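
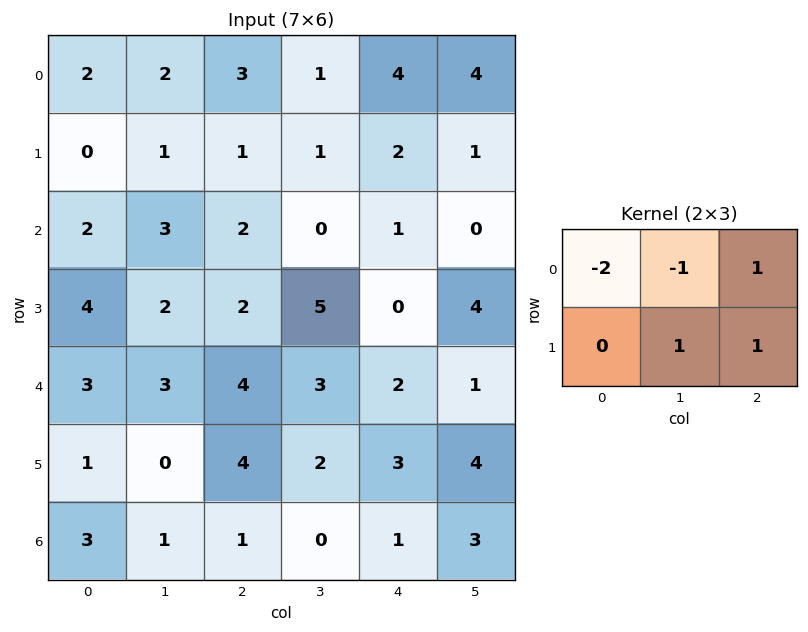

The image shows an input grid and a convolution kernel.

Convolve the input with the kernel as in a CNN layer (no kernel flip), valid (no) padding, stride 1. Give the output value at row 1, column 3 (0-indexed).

The receptive field on the input at this output position is [1 2 1 / 0 1 0]. Elementwise product with the kernel and sum: 1·-2 + 2·-1 + 1·1 + 1·1 + 0·1.

-2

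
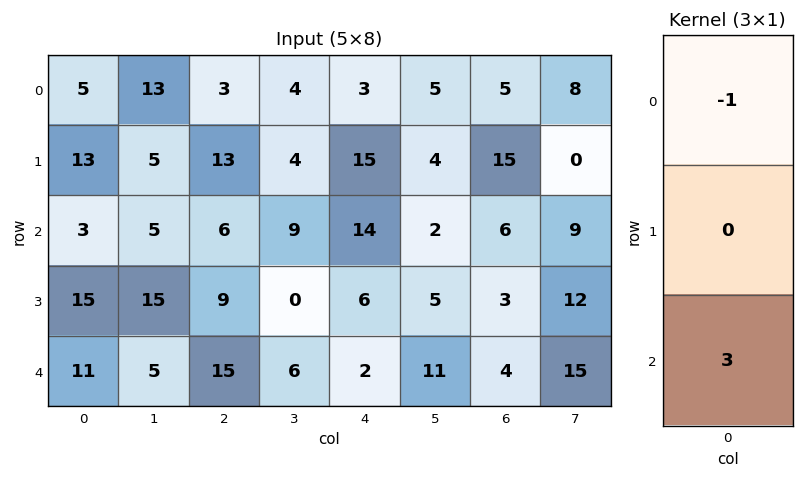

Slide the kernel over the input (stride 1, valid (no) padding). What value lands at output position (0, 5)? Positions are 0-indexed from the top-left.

1

The receptive field on the input at this output position is [5 / 4 / 2]. Elementwise product with the kernel and sum: 5·-1 + 2·3.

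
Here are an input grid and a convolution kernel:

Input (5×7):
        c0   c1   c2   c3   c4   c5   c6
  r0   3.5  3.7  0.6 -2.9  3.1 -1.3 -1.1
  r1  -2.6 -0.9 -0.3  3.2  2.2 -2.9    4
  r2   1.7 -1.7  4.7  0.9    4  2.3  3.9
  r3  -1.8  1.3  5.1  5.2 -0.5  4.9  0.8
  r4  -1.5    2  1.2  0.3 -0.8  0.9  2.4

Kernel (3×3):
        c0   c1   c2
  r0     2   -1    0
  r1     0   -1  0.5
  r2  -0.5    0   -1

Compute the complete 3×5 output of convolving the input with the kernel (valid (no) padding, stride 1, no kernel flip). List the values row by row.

Output[0,0]: The receptive field on the input at this output position is [3.5 3.7 0.6 / -2.6 -0.9 -0.3 / 1.7 -1.7 4.7]. Elementwise product with the kernel and sum: 3.5·2 + 3.7·-1 + -0.9·-1 + -0.3·0.5 + 1.7·-0.5 + 4.7·-1.
Output[0,1]: The receptive field on the input at this output position is [3.7 0.6 -2.9 / -0.9 -0.3 3.2 / -1.7 4.7 0.9]. Elementwise product with the kernel and sum: 3.7·2 + 0.6·-1 + -0.3·-1 + 3.2·0.5 + -1.7·-0.5 + 0.9·-1.

-1.5 8.65 -4.35 -15.3 6.5
-4.45 -11.6 -4.75 -6.15 6.4
5.9 -11.9 3.25 -0.3 -0.8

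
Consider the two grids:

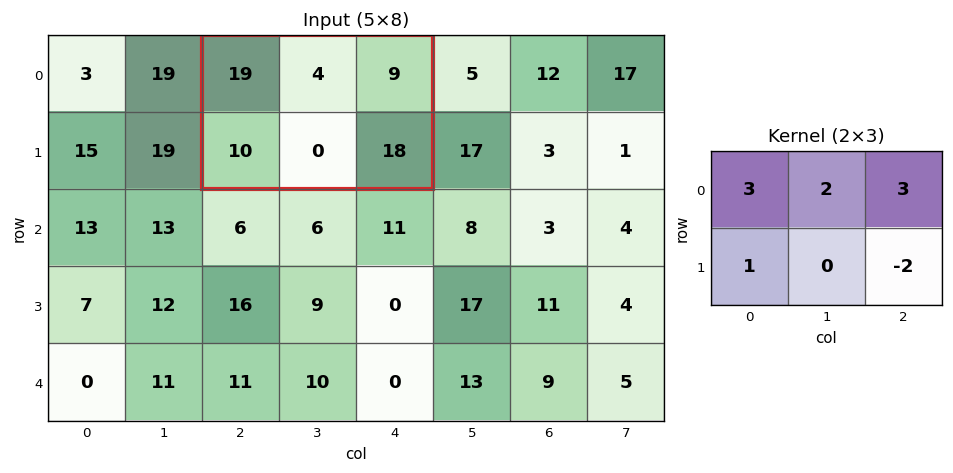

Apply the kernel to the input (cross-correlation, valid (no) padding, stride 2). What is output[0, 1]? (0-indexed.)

The receptive field on the input at this output position is [19 4 9 / 10 0 18]. Elementwise product with the kernel and sum: 19·3 + 4·2 + 9·3 + 10·1 + 18·-2.

66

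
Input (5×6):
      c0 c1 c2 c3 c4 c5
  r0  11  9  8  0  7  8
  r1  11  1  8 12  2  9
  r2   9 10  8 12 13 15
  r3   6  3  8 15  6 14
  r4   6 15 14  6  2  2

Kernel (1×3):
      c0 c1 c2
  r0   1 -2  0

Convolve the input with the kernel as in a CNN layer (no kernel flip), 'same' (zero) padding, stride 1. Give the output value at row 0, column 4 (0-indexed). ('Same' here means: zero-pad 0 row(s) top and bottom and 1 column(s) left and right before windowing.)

The receptive field on the zero-padded input at this output position is [0 7 8]. Elementwise product with the kernel and sum: 0·1 + 7·-2.

-14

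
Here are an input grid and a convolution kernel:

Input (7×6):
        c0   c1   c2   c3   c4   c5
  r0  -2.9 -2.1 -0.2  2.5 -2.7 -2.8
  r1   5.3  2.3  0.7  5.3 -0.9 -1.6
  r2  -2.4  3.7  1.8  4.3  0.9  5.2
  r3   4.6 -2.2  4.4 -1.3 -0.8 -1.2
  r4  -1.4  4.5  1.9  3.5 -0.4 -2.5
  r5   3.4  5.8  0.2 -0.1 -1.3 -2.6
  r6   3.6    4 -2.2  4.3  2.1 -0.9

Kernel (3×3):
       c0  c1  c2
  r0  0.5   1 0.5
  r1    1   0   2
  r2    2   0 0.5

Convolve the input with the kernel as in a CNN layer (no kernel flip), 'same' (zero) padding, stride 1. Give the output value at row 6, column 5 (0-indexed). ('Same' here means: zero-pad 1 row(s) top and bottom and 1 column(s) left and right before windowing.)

The receptive field on the zero-padded input at this output position is [-1.3 -2.6 0 / 2.1 -0.9 0 / 0 0 0]. Elementwise product with the kernel and sum: -1.3·0.5 + -2.6·1 + 0·0.5 + 2.1·1 + 0·2 + 0·2 + 0·0.5.

-1.15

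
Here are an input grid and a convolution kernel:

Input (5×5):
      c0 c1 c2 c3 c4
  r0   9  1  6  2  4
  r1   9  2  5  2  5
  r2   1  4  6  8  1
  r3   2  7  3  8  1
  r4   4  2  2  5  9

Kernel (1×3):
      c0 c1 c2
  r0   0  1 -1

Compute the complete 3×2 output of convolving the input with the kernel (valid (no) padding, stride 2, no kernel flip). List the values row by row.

-5 -2
-2 7
0 -4

Output[0,0]: The receptive field on the input at this output position is [9 1 6]. Elementwise product with the kernel and sum: 1·1 + 6·-1.
Output[0,1]: The receptive field on the input at this output position is [6 2 4]. Elementwise product with the kernel and sum: 2·1 + 4·-1.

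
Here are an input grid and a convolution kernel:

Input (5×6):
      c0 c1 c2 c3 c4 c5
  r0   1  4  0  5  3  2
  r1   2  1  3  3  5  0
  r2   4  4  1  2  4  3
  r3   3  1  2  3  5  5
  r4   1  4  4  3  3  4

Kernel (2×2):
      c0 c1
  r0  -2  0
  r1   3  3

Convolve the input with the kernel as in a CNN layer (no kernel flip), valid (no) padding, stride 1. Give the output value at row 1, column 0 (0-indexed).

The receptive field on the input at this output position is [2 1 / 4 4]. Elementwise product with the kernel and sum: 2·-2 + 4·3 + 4·3.

20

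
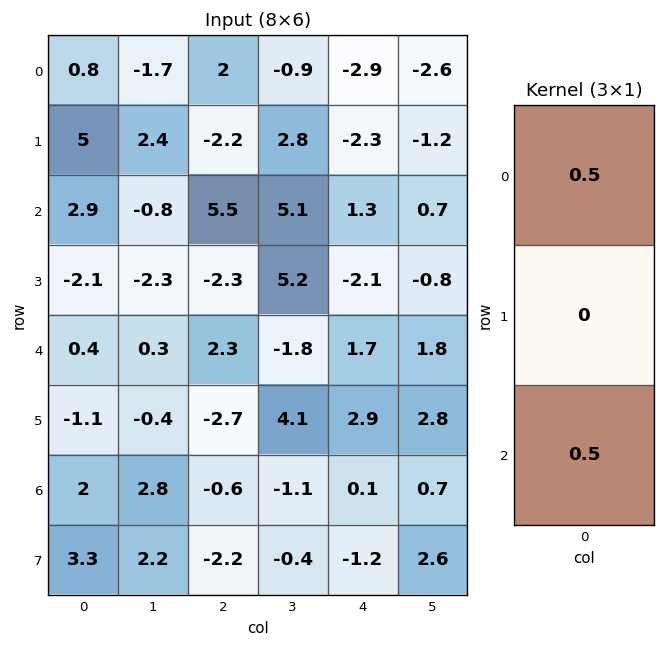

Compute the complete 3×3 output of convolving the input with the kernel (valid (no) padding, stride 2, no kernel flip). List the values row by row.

1.85 3.75 -0.8
1.65 3.9 1.5
1.2 0.85 0.9

Output[0,0]: The receptive field on the input at this output position is [0.8 / 5 / 2.9]. Elementwise product with the kernel and sum: 0.8·0.5 + 2.9·0.5.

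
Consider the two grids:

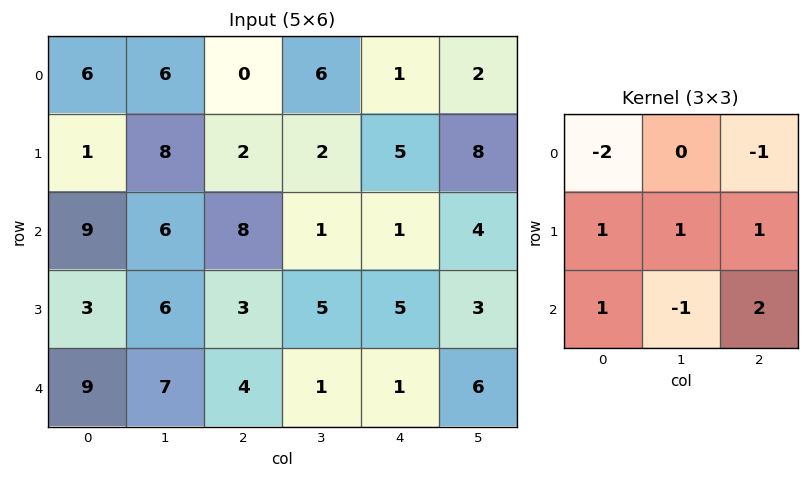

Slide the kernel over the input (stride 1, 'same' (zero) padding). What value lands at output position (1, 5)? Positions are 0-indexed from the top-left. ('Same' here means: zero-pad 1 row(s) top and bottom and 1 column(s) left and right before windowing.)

8

The receptive field on the zero-padded input at this output position is [1 2 0 / 5 8 0 / 1 4 0]. Elementwise product with the kernel and sum: 1·-2 + 0·-1 + 5·1 + 8·1 + 0·1 + 1·1 + 4·-1 + 0·2.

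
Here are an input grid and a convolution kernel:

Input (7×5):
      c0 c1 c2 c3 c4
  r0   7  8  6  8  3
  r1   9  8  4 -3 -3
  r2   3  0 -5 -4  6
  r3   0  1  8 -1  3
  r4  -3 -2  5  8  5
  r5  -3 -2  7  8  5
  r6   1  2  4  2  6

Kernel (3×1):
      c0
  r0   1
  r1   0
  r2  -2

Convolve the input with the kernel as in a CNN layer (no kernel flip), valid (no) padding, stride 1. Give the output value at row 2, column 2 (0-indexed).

-15

The receptive field on the input at this output position is [-5 / 8 / 5]. Elementwise product with the kernel and sum: -5·1 + 5·-2.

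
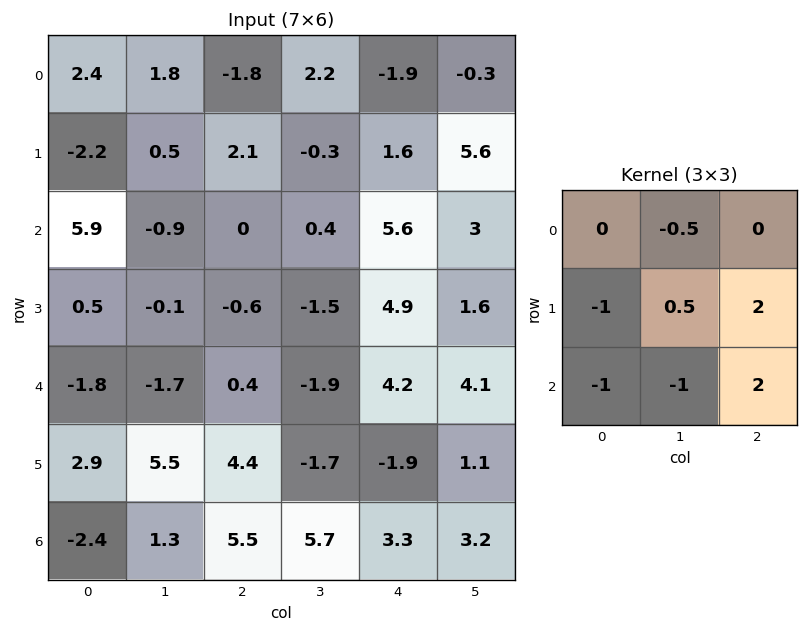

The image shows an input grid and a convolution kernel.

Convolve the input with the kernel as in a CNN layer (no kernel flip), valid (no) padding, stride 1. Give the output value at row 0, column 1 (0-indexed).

2.55

The receptive field on the input at this output position is [1.8 -1.8 2.2 / 0.5 2.1 -0.3 / -0.9 0 0.4]. Elementwise product with the kernel and sum: -1.8·-0.5 + 0.5·-1 + 2.1·0.5 + -0.3·2 + -0.9·-1 + 0·-1 + 0.4·2.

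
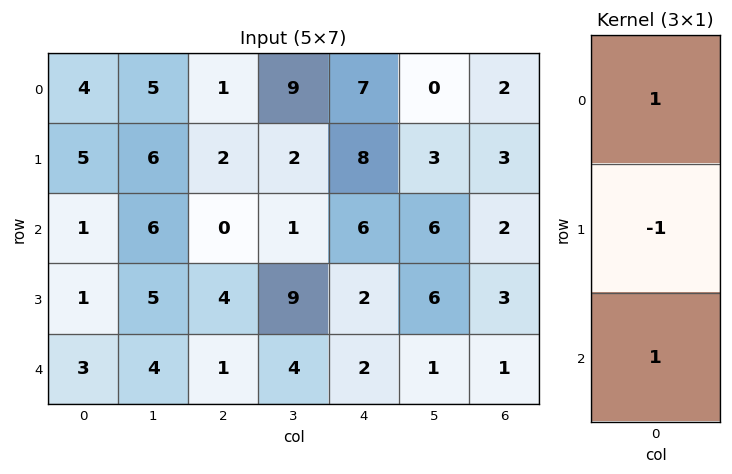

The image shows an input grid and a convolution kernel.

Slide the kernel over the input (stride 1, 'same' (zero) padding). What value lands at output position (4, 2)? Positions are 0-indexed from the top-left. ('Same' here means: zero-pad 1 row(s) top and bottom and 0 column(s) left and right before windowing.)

The receptive field on the zero-padded input at this output position is [4 / 1 / 0]. Elementwise product with the kernel and sum: 4·1 + 1·-1 + 0·1.

3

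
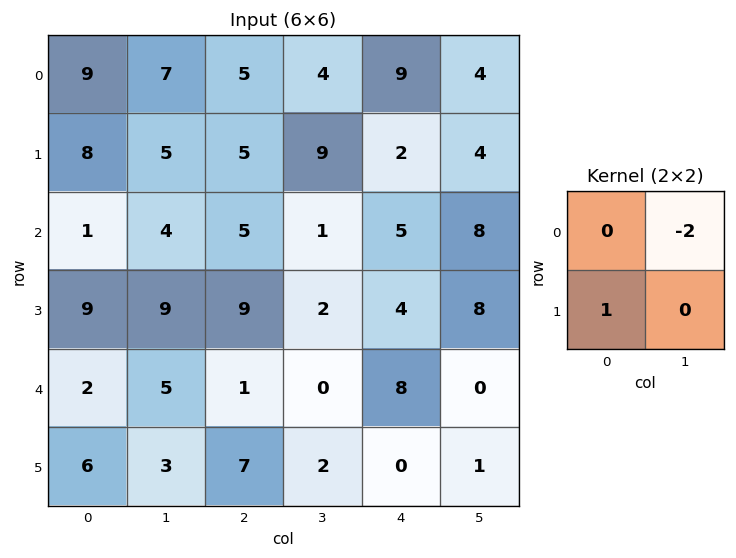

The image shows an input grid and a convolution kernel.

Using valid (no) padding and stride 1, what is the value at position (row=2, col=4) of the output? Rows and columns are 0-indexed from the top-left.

-12

The receptive field on the input at this output position is [5 8 / 4 8]. Elementwise product with the kernel and sum: 8·-2 + 4·1.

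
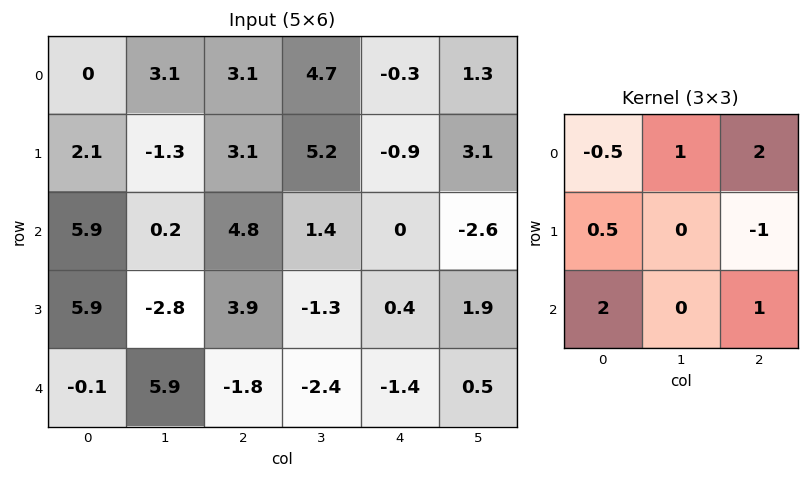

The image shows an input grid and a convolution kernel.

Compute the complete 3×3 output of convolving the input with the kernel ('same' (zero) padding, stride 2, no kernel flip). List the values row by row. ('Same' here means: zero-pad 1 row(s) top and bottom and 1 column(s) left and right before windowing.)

-4.4 -0.55 14.55
-3.5 5.95 5.3
-5.6 8.05 3.15

Output[0,0]: The receptive field on the zero-padded input at this output position is [0 0 0 / 0 0 3.1 / 0 2.1 -1.3]. Elementwise product with the kernel and sum: 0·-0.5 + 0·1 + 0·2 + 0·0.5 + 3.1·-1 + 0·2 + -1.3·1.
Output[0,1]: The receptive field on the zero-padded input at this output position is [0 0 0 / 3.1 3.1 4.7 / -1.3 3.1 5.2]. Elementwise product with the kernel and sum: 0·-0.5 + 0·1 + 0·2 + 3.1·0.5 + 4.7·-1 + -1.3·2 + 5.2·1.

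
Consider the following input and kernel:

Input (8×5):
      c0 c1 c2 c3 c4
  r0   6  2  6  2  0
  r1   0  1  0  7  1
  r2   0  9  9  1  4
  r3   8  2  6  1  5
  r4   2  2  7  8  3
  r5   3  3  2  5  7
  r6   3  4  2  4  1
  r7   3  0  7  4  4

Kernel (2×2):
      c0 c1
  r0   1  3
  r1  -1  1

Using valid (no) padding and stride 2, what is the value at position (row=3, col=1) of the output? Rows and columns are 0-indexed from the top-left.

11

The receptive field on the input at this output position is [2 4 / 7 4]. Elementwise product with the kernel and sum: 2·1 + 4·3 + 7·-1 + 4·1.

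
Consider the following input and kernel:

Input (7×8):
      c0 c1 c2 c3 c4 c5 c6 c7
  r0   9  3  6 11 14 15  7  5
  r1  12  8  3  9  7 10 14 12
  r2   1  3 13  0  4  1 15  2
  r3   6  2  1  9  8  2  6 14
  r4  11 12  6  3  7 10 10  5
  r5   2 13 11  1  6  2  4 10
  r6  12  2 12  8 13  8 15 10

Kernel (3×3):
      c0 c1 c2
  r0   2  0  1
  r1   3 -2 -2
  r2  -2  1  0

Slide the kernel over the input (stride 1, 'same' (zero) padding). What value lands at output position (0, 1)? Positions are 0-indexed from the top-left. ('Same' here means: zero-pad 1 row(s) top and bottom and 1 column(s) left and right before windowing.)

-7

The receptive field on the zero-padded input at this output position is [0 0 0 / 9 3 6 / 12 8 3]. Elementwise product with the kernel and sum: 0·2 + 0·1 + 9·3 + 3·-2 + 6·-2 + 12·-2 + 8·1.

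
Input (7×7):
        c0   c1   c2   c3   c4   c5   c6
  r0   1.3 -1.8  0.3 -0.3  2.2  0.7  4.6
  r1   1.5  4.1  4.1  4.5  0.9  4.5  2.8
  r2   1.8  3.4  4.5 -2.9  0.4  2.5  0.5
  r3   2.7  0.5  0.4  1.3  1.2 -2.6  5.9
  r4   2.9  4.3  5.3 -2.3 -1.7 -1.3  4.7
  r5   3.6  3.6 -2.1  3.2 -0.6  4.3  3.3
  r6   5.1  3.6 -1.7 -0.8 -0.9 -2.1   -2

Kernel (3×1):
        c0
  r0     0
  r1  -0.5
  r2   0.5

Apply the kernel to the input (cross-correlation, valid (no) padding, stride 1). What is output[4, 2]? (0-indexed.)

The receptive field on the input at this output position is [5.3 / -2.1 / -1.7]. Elementwise product with the kernel and sum: -2.1·-0.5 + -1.7·0.5.

0.2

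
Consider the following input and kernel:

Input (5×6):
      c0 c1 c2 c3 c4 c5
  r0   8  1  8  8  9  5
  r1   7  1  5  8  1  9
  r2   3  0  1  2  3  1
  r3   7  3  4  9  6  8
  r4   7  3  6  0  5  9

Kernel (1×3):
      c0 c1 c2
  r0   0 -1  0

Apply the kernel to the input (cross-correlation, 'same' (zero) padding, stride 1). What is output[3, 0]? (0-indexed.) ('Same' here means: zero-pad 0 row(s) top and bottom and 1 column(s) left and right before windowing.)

The receptive field on the zero-padded input at this output position is [0 7 3]. Elementwise product with the kernel and sum: 7·-1.

-7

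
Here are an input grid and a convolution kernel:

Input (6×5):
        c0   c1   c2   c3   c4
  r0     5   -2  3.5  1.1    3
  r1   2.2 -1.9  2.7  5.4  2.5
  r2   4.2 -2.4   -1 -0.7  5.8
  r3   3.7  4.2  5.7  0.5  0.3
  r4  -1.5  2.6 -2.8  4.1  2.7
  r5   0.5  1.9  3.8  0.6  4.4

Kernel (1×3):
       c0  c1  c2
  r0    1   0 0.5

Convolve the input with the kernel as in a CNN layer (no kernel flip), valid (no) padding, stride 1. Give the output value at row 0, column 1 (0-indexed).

The receptive field on the input at this output position is [-2 3.5 1.1]. Elementwise product with the kernel and sum: -2·1 + 1.1·0.5.

-1.45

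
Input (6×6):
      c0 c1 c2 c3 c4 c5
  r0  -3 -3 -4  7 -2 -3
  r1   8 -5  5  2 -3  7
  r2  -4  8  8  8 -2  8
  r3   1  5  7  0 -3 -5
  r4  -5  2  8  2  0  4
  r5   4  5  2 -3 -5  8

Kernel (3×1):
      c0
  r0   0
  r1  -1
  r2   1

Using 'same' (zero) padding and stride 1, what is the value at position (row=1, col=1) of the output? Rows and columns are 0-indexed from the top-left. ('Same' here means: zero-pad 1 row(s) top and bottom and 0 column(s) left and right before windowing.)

The receptive field on the zero-padded input at this output position is [-3 / -5 / 8]. Elementwise product with the kernel and sum: -5·-1 + 8·1.

13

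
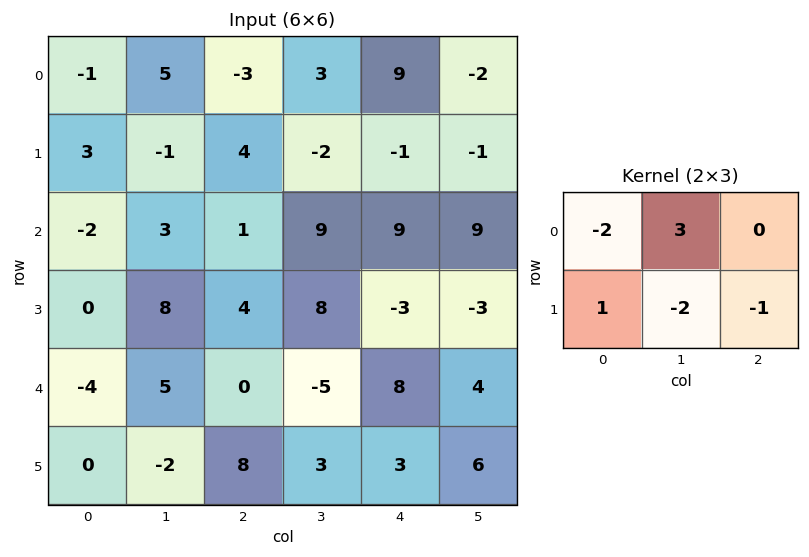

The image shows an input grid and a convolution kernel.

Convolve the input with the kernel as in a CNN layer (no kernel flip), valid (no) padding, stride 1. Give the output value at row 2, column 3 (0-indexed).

The receptive field on the input at this output position is [9 9 9 / 8 -3 -3]. Elementwise product with the kernel and sum: 9·-2 + 9·3 + 8·1 + -3·-2 + -3·-1.

26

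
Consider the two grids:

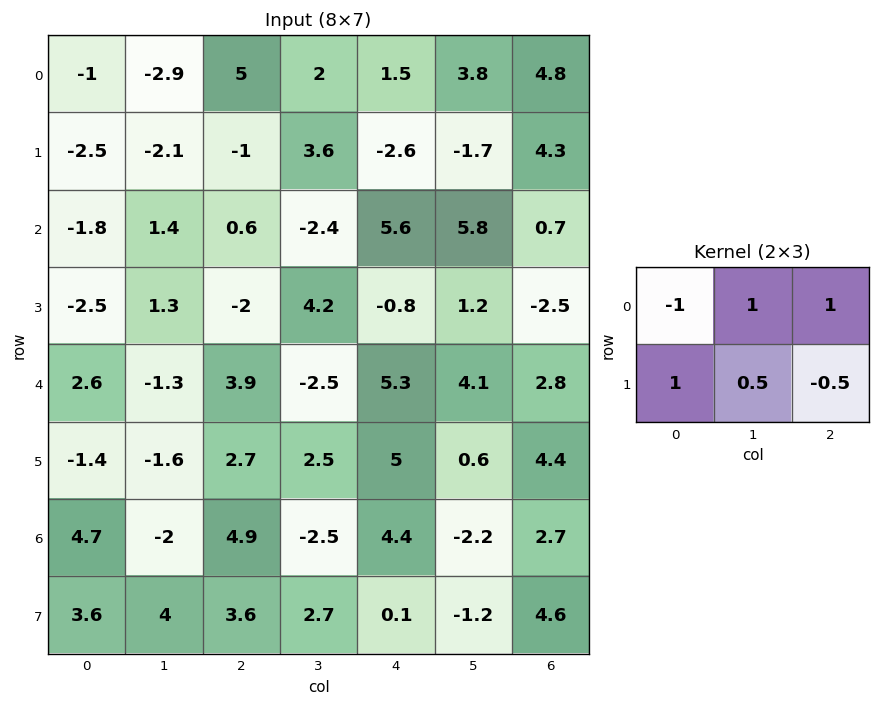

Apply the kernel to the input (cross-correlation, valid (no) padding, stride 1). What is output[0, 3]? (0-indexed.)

6.45

The receptive field on the input at this output position is [2 1.5 3.8 / 3.6 -2.6 -1.7]. Elementwise product with the kernel and sum: 2·-1 + 1.5·1 + 3.8·1 + 3.6·1 + -2.6·0.5 + -1.7·-0.5.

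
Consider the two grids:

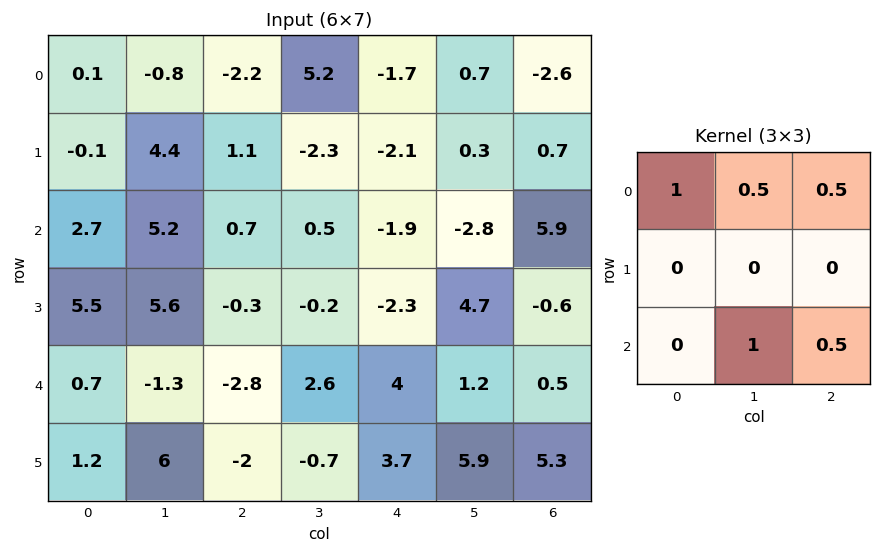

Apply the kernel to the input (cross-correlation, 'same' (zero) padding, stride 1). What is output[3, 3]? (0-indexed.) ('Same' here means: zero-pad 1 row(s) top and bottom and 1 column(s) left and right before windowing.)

4.6

The receptive field on the zero-padded input at this output position is [0.7 0.5 -1.9 / -0.3 -0.2 -2.3 / -2.8 2.6 4]. Elementwise product with the kernel and sum: 0.7·1 + 0.5·0.5 + -1.9·0.5 + 2.6·1 + 4·0.5.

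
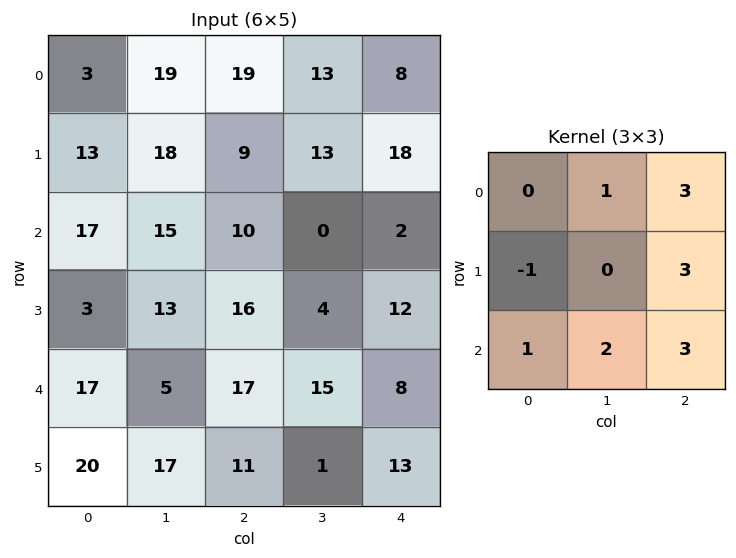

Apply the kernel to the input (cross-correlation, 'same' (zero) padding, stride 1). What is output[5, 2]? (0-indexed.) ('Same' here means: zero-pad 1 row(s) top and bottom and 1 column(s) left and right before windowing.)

The receptive field on the zero-padded input at this output position is [5 17 15 / 17 11 1 / 0 0 0]. Elementwise product with the kernel and sum: 17·1 + 15·3 + 17·-1 + 1·3 + 0·1 + 0·2 + 0·3.

48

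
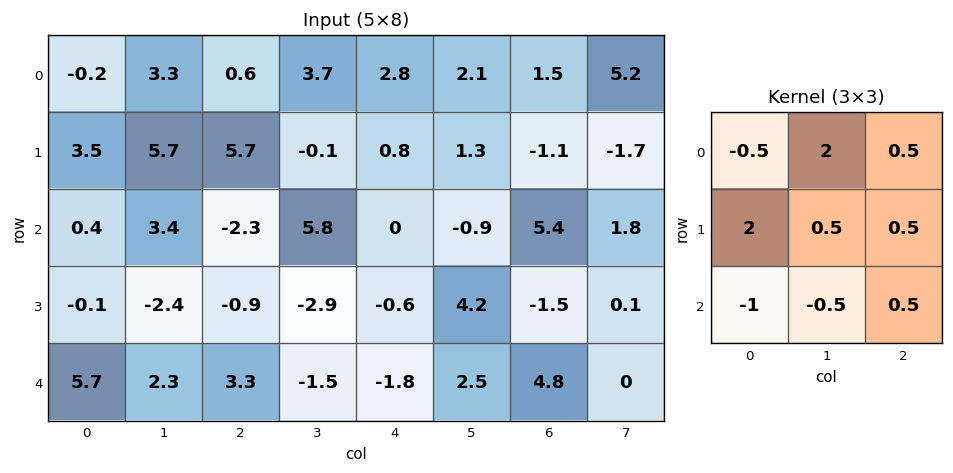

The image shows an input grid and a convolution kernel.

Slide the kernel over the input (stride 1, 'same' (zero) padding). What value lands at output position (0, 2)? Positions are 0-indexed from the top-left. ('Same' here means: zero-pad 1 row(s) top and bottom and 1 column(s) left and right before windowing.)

0.15

The receptive field on the zero-padded input at this output position is [0 0 0 / 3.3 0.6 3.7 / 5.7 5.7 -0.1]. Elementwise product with the kernel and sum: 0·-0.5 + 0·2 + 0·0.5 + 3.3·2 + 0.6·0.5 + 3.7·0.5 + 5.7·-1 + 5.7·-0.5 + -0.1·0.5.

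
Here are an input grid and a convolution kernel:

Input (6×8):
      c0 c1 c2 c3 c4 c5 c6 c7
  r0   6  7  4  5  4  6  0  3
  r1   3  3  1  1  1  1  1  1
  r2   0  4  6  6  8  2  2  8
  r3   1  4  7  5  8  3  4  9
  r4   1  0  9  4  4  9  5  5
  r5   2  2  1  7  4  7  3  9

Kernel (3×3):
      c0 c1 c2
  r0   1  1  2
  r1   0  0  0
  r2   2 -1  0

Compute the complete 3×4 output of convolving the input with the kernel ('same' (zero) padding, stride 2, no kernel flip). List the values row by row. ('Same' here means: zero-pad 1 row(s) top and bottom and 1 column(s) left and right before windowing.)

Output[0,0]: The receptive field on the zero-padded input at this output position is [0 0 0 / 0 6 7 / 0 3 3]. Elementwise product with the kernel and sum: 0·1 + 0·1 + 0·2 + 0·2 + 3·-1.
Output[0,1]: The receptive field on the zero-padded input at this output position is [0 0 0 / 7 4 5 / 3 1 1]. Elementwise product with the kernel and sum: 0·1 + 0·1 + 0·2 + 3·2 + 1·-1.

-3 5 1 1
8 7 6 6
7 24 29 36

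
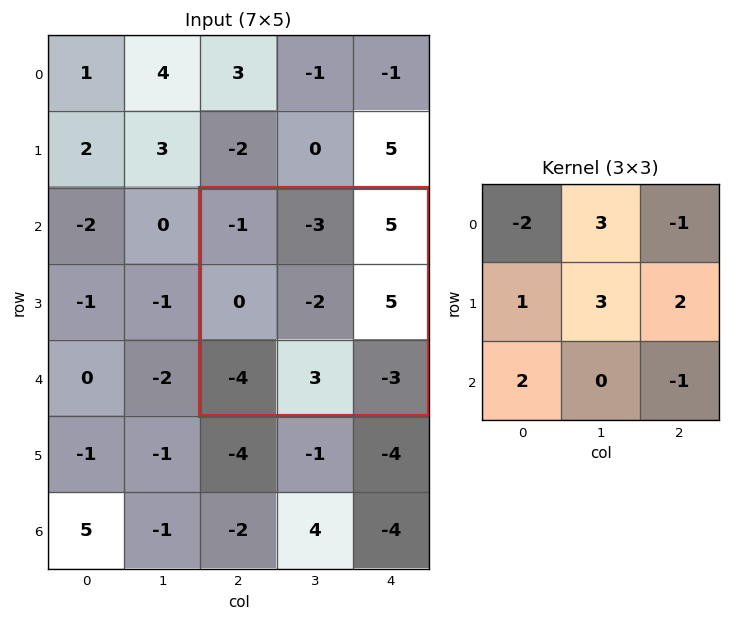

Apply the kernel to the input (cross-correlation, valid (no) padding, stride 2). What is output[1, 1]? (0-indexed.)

The receptive field on the input at this output position is [-1 -3 5 / 0 -2 5 / -4 3 -3]. Elementwise product with the kernel and sum: -1·-2 + -3·3 + 5·-1 + 0·1 + -2·3 + 5·2 + -4·2 + -3·-1.

-13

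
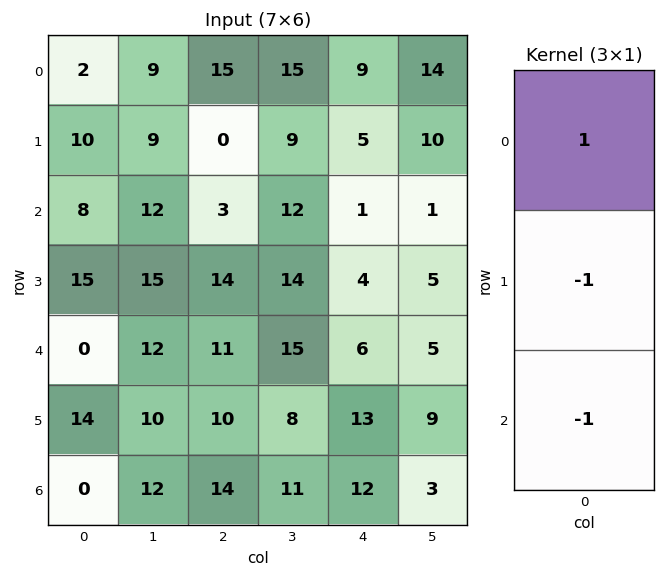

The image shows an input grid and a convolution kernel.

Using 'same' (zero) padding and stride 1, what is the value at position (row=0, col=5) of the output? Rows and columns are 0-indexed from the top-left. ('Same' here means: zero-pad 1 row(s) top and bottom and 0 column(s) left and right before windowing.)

The receptive field on the zero-padded input at this output position is [0 / 14 / 10]. Elementwise product with the kernel and sum: 0·1 + 14·-1 + 10·-1.

-24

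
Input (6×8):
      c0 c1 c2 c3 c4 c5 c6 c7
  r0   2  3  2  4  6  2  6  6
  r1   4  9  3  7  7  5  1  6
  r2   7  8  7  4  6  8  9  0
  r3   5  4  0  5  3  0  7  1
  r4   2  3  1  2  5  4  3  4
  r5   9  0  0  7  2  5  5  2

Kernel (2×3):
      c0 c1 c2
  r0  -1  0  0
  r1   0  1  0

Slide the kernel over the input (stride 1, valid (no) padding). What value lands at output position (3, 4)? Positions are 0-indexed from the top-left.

The receptive field on the input at this output position is [3 0 7 / 5 4 3]. Elementwise product with the kernel and sum: 3·-1 + 4·1.

1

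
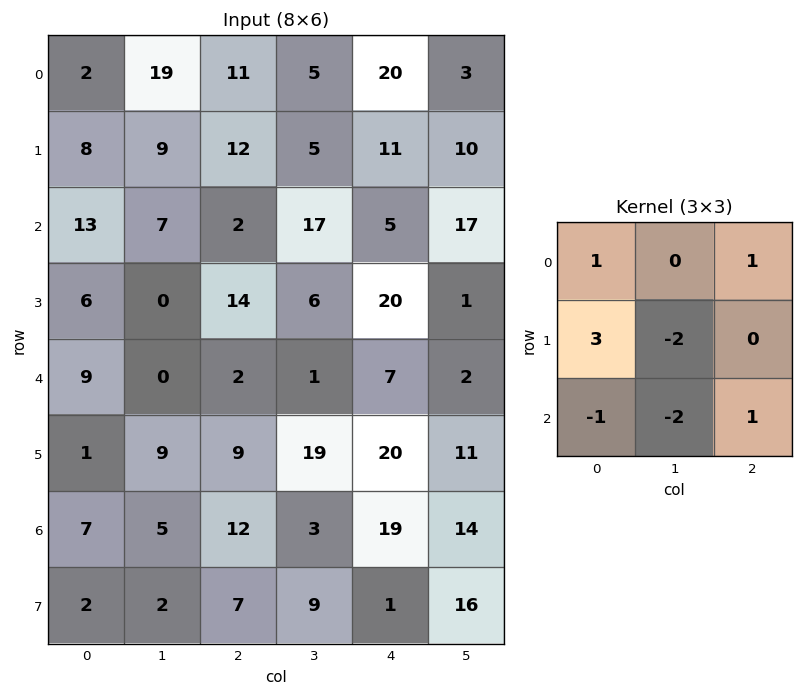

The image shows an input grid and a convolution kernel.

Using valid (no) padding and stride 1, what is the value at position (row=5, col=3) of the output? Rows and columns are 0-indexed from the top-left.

6

The receptive field on the input at this output position is [19 20 11 / 3 19 14 / 9 1 16]. Elementwise product with the kernel and sum: 19·1 + 11·1 + 3·3 + 19·-2 + 9·-1 + 1·-2 + 16·1.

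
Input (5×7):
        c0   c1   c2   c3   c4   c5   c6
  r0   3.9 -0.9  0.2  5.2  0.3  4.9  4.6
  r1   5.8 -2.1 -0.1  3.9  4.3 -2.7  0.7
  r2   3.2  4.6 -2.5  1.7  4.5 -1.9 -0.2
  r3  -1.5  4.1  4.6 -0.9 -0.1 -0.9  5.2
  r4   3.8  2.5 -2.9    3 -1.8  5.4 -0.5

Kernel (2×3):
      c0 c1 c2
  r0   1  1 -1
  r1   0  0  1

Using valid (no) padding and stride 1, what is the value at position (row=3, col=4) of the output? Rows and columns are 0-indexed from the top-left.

The receptive field on the input at this output position is [-0.1 -0.9 5.2 / -1.8 5.4 -0.5]. Elementwise product with the kernel and sum: -0.1·1 + -0.9·1 + 5.2·-1 + -0.5·1.

-6.7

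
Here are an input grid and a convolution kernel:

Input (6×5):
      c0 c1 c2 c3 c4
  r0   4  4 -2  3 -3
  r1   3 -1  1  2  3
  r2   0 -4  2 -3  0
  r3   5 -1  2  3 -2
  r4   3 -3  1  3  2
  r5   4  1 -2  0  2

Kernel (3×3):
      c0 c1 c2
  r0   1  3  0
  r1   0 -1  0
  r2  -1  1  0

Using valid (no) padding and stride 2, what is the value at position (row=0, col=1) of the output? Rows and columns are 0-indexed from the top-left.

0

The receptive field on the input at this output position is [-2 3 -3 / 1 2 3 / 2 -3 0]. Elementwise product with the kernel and sum: -2·1 + 3·3 + 2·-1 + 2·-1 + -3·1.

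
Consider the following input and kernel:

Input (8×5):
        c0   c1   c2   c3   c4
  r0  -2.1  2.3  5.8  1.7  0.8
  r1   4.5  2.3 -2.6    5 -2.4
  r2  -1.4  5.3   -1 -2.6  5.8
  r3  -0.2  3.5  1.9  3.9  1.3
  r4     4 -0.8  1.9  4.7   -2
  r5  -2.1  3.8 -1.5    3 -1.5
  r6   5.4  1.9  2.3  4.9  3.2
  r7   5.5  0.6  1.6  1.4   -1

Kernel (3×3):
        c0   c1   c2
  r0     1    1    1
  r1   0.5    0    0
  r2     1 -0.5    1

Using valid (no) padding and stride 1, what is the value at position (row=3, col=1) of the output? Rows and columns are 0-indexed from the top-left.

The receptive field on the input at this output position is [3.5 1.9 3.9 / -0.8 1.9 4.7 / 3.8 -1.5 3]. Elementwise product with the kernel and sum: 3.5·1 + 1.9·1 + 3.9·1 + -0.8·0.5 + 3.8·1 + -1.5·-0.5 + 3·1.

16.45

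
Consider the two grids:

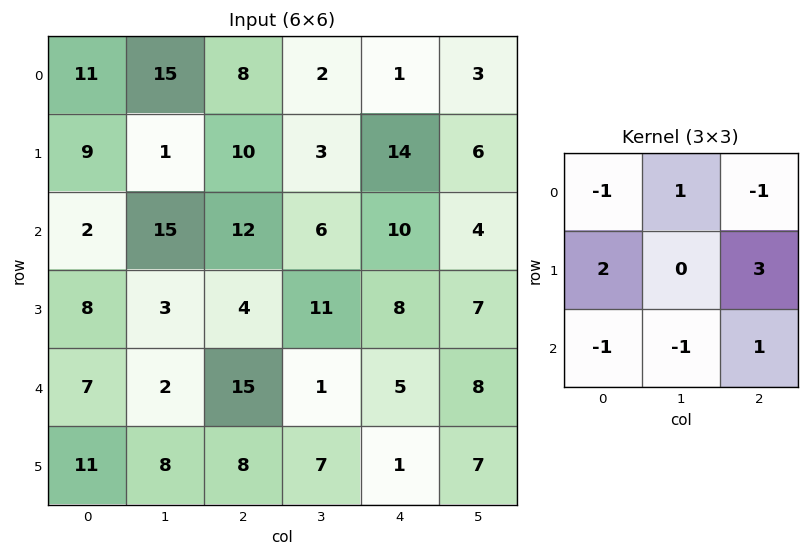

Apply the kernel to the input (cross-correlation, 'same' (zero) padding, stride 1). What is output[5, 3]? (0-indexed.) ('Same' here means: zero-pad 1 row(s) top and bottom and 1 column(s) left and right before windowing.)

The receptive field on the zero-padded input at this output position is [15 1 5 / 8 7 1 / 0 0 0]. Elementwise product with the kernel and sum: 15·-1 + 1·1 + 5·-1 + 8·2 + 1·3 + 0·-1 + 0·-1 + 0·1.

0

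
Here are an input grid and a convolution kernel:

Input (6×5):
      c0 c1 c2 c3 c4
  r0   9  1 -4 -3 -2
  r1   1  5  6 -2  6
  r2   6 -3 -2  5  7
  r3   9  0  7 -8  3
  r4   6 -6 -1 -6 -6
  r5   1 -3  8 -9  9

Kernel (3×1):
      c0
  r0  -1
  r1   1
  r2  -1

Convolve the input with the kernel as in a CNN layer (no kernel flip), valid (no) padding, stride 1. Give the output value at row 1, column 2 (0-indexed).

-15

The receptive field on the input at this output position is [6 / -2 / 7]. Elementwise product with the kernel and sum: 6·-1 + -2·1 + 7·-1.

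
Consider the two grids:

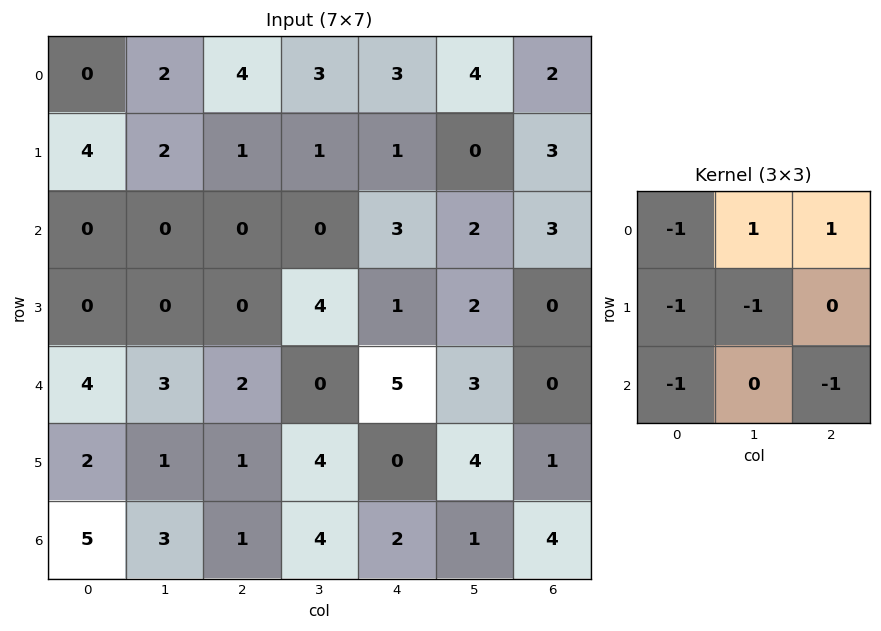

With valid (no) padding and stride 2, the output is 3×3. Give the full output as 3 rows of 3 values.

Output[0,0]: The receptive field on the input at this output position is [0 2 4 / 4 2 1 / 0 0 0]. Elementwise product with the kernel and sum: 0·-1 + 2·1 + 4·1 + 4·-1 + 2·-1 + 0·-1 + 0·-1.
Output[0,1]: The receptive field on the input at this output position is [4 3 3 / 1 1 1 / 0 0 3]. Elementwise product with the kernel and sum: 4·-1 + 3·1 + 3·1 + 1·-1 + 1·-1 + 0·-1 + 3·-1.

0 -3 -4
-6 -8 -6
-8 -5 -12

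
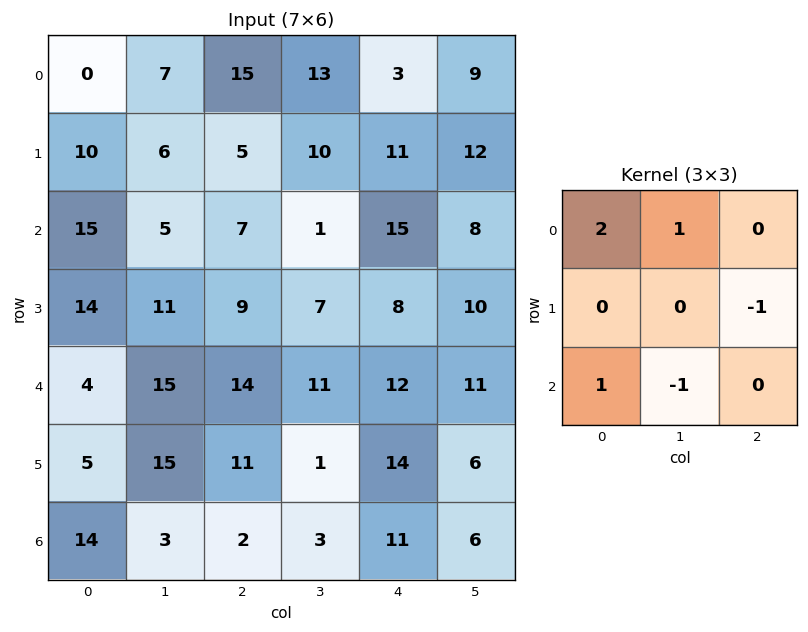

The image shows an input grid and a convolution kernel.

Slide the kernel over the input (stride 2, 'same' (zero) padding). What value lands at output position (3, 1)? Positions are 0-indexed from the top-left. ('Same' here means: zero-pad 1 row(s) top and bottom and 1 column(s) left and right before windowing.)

38

The receptive field on the zero-padded input at this output position is [15 11 1 / 3 2 3 / 0 0 0]. Elementwise product with the kernel and sum: 15·2 + 11·1 + 3·-1 + 0·1 + 0·-1.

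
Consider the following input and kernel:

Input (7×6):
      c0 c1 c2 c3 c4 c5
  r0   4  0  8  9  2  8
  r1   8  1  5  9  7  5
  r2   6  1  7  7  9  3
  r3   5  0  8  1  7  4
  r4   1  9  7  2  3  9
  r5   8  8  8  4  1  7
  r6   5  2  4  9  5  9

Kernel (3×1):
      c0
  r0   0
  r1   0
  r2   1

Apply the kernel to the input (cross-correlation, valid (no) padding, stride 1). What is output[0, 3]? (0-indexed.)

The receptive field on the input at this output position is [9 / 9 / 7]. Elementwise product with the kernel and sum: 7·1.

7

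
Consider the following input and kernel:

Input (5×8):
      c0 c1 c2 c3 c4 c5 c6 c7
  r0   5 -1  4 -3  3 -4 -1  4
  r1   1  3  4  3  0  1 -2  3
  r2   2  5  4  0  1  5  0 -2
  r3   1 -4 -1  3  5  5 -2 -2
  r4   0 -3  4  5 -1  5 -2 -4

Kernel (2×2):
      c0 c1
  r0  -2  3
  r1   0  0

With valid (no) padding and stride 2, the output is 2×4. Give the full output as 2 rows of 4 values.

-13 -17 -18 14
11 -8 13 -6

Output[0,0]: The receptive field on the input at this output position is [5 -1 / 1 3]. Elementwise product with the kernel and sum: 5·-2 + -1·3.
Output[0,1]: The receptive field on the input at this output position is [4 -3 / 4 3]. Elementwise product with the kernel and sum: 4·-2 + -3·3.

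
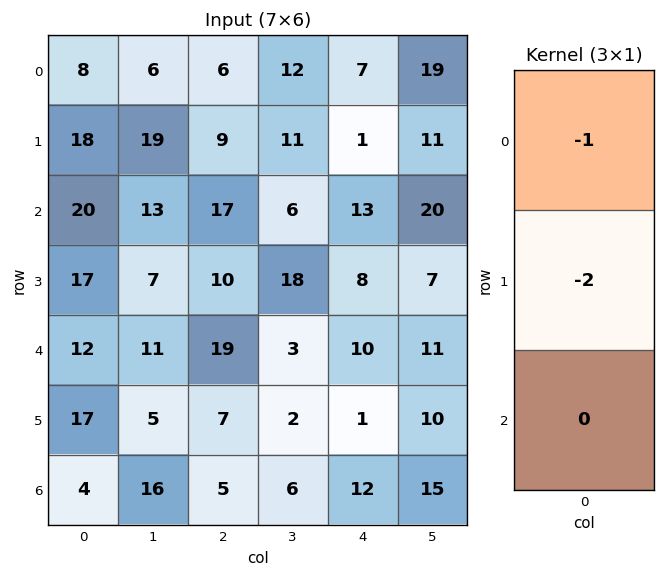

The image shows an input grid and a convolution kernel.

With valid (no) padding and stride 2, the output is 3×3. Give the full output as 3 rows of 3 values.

Output[0,0]: The receptive field on the input at this output position is [8 / 18 / 20]. Elementwise product with the kernel and sum: 8·-1 + 18·-2.
Output[0,1]: The receptive field on the input at this output position is [6 / 9 / 17]. Elementwise product with the kernel and sum: 6·-1 + 9·-2.

-44 -24 -9
-54 -37 -29
-46 -33 -12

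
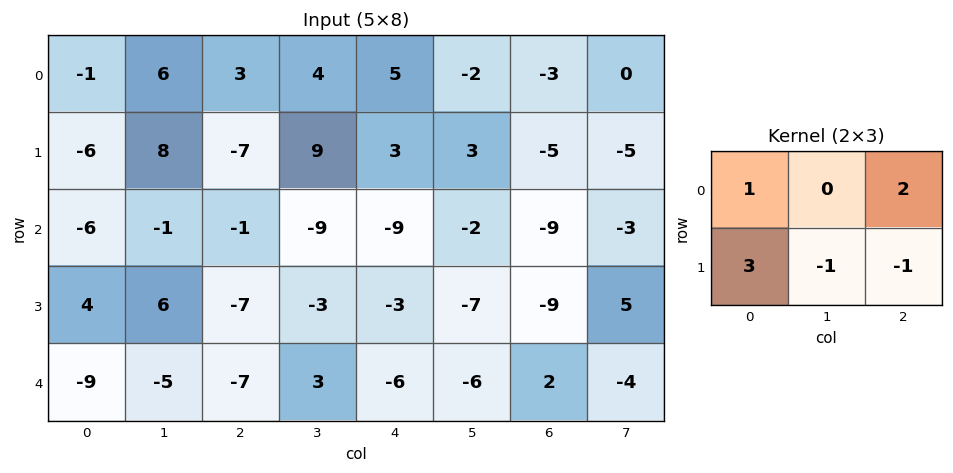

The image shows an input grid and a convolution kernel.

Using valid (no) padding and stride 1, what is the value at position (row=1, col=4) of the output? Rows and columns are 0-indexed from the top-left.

-23

The receptive field on the input at this output position is [3 3 -5 / -9 -2 -9]. Elementwise product with the kernel and sum: 3·1 + -5·2 + -9·3 + -2·-1 + -9·-1.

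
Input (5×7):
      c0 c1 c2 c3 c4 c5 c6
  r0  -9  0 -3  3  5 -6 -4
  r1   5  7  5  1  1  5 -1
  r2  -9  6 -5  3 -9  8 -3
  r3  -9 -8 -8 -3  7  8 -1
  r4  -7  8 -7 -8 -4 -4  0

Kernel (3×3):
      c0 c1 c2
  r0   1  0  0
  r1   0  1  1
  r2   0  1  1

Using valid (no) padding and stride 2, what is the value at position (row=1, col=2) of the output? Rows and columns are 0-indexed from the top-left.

The receptive field on the input at this output position is [-9 8 -3 / 7 8 -1 / -4 -4 0]. Elementwise product with the kernel and sum: -9·1 + 8·1 + -1·1 + -4·1 + 0·1.

-6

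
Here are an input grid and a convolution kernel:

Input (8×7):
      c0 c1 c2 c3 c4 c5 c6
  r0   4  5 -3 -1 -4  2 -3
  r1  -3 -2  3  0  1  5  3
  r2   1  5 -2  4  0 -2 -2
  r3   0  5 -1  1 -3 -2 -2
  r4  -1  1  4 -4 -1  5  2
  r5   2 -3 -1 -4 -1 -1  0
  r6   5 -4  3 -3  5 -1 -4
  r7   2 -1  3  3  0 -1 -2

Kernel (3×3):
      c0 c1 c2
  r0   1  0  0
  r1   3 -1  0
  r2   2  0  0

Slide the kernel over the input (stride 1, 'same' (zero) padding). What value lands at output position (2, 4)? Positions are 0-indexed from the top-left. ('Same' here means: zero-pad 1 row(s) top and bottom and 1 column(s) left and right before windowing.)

14

The receptive field on the zero-padded input at this output position is [0 1 5 / 4 0 -2 / 1 -3 -2]. Elementwise product with the kernel and sum: 0·1 + 4·3 + 0·-1 + 1·2.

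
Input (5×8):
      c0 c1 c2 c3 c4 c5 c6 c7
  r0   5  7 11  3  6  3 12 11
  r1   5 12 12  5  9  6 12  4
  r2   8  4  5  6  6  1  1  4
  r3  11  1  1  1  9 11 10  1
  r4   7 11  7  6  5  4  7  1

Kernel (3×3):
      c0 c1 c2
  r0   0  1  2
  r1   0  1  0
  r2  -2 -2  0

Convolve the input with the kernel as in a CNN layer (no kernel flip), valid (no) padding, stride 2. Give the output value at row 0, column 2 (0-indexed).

19

The receptive field on the input at this output position is [6 3 12 / 9 6 12 / 6 1 1]. Elementwise product with the kernel and sum: 3·1 + 12·2 + 6·1 + 6·-2 + 1·-2.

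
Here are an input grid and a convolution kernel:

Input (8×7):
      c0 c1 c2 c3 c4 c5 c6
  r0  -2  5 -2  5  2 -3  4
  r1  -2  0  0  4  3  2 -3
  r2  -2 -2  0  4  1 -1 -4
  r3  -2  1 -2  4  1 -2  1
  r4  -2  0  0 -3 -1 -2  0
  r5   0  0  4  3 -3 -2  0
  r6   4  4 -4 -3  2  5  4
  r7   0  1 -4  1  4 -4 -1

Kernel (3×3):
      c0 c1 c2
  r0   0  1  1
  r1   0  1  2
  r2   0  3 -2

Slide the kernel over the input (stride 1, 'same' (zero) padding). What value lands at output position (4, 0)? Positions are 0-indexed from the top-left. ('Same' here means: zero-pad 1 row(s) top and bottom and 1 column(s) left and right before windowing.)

The receptive field on the zero-padded input at this output position is [0 -2 1 / 0 -2 0 / 0 0 0]. Elementwise product with the kernel and sum: -2·1 + 1·1 + -2·1 + 0·2 + 0·3 + 0·-2.

-3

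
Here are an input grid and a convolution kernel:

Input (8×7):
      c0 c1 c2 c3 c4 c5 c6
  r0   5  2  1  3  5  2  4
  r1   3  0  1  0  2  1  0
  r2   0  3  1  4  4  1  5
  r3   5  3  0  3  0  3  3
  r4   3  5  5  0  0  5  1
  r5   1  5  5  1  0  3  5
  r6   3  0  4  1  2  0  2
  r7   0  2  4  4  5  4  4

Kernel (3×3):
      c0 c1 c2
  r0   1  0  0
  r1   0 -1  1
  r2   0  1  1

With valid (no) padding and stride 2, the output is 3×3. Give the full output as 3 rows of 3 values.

Output[0,0]: The receptive field on the input at this output position is [5 2 1 / 3 0 1 / 0 3 1]. Elementwise product with the kernel and sum: 5·1 + 0·-1 + 1·1 + 3·1 + 1·1.

10 11 10
7 -2 10
7 7 4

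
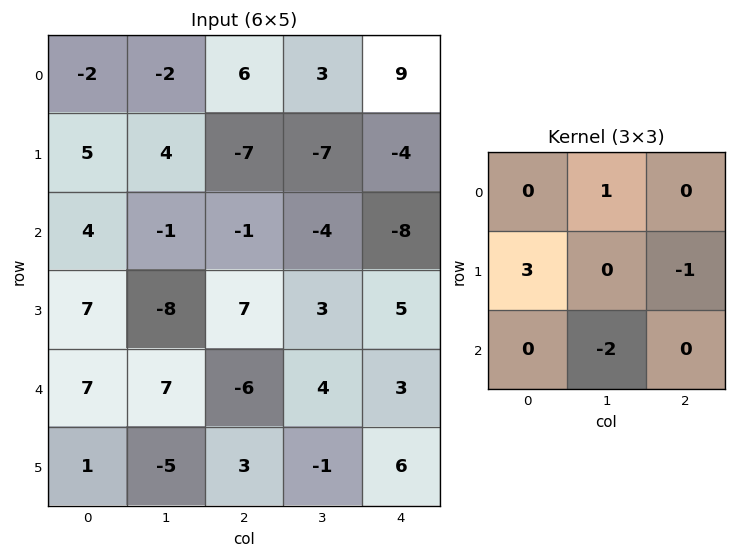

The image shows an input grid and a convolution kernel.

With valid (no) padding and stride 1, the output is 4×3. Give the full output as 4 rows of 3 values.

22 27 -6
33 -20 -8
-1 -16 4
29 18 -16

Output[0,0]: The receptive field on the input at this output position is [-2 -2 6 / 5 4 -7 / 4 -1 -1]. Elementwise product with the kernel and sum: -2·1 + 5·3 + -7·-1 + -1·-2.
Output[0,1]: The receptive field on the input at this output position is [-2 6 3 / 4 -7 -7 / -1 -1 -4]. Elementwise product with the kernel and sum: 6·1 + 4·3 + -7·-1 + -1·-2.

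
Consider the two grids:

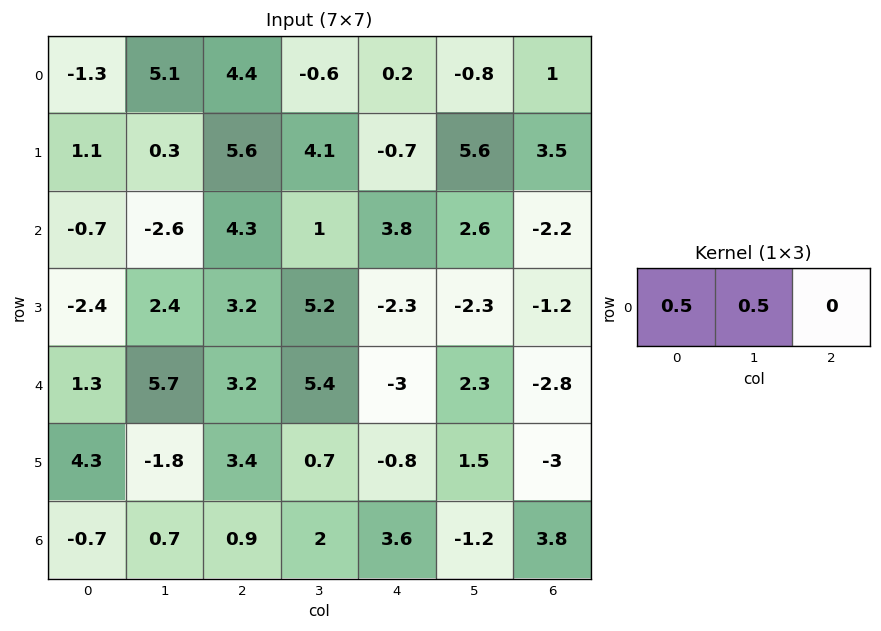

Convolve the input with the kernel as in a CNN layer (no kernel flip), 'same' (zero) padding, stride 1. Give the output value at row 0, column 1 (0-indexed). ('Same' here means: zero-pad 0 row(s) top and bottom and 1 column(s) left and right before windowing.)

The receptive field on the zero-padded input at this output position is [-1.3 5.1 4.4]. Elementwise product with the kernel and sum: -1.3·0.5 + 5.1·0.5.

1.9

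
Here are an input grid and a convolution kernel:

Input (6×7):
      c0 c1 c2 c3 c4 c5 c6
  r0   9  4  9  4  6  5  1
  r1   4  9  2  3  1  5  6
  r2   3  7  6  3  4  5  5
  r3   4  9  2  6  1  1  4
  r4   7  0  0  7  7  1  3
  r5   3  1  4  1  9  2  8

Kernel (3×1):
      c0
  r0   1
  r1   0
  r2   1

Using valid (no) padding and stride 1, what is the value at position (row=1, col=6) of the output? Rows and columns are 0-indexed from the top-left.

10

The receptive field on the input at this output position is [6 / 5 / 4]. Elementwise product with the kernel and sum: 6·1 + 4·1.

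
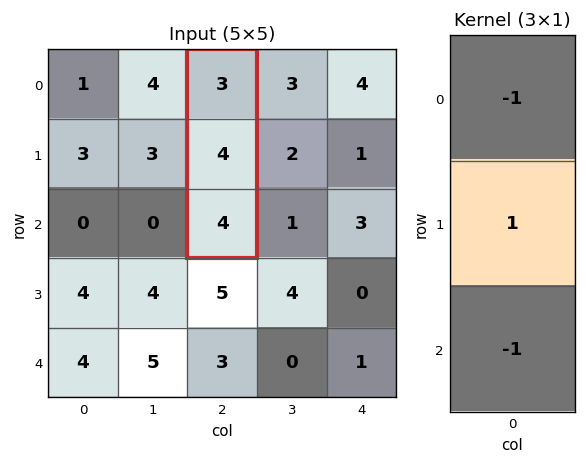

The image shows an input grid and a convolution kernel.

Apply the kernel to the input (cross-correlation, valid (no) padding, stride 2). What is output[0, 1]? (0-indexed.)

The receptive field on the input at this output position is [3 / 4 / 4]. Elementwise product with the kernel and sum: 3·-1 + 4·1 + 4·-1.

-3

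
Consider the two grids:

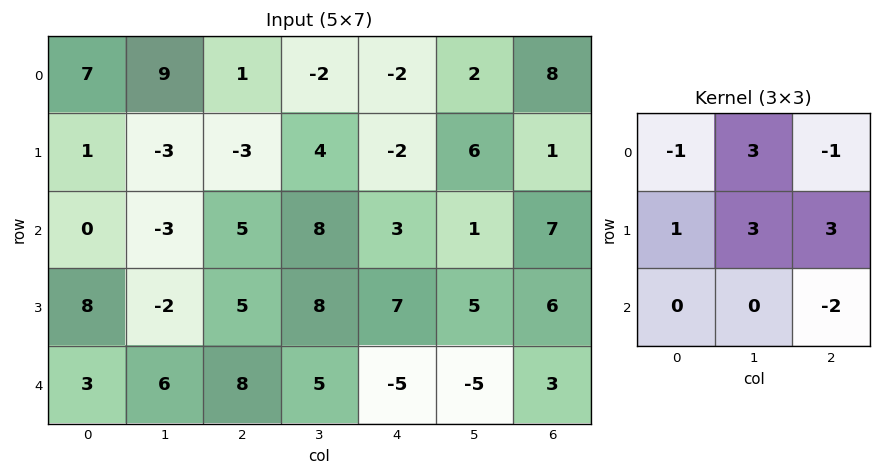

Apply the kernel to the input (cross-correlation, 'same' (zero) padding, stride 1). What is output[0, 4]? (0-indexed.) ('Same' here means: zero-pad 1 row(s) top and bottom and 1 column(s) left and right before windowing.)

-14

The receptive field on the zero-padded input at this output position is [0 0 0 / -2 -2 2 / 4 -2 6]. Elementwise product with the kernel and sum: 0·-1 + 0·3 + 0·-1 + -2·1 + -2·3 + 2·3 + 6·-2.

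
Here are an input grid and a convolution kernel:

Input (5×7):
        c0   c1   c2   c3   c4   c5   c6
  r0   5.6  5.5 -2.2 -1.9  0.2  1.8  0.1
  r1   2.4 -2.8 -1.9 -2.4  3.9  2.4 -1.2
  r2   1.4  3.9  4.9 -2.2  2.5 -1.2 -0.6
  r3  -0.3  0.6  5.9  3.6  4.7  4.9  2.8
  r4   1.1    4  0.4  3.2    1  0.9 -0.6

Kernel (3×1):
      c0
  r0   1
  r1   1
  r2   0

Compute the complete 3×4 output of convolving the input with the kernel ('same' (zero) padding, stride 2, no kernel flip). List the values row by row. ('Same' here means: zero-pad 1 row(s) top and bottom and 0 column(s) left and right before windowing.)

5.6 -2.2 0.2 0.1
3.8 3 6.4 -1.8
0.8 6.3 5.7 2.2

Output[0,0]: The receptive field on the zero-padded input at this output position is [0 / 5.6 / 2.4]. Elementwise product with the kernel and sum: 0·1 + 5.6·1.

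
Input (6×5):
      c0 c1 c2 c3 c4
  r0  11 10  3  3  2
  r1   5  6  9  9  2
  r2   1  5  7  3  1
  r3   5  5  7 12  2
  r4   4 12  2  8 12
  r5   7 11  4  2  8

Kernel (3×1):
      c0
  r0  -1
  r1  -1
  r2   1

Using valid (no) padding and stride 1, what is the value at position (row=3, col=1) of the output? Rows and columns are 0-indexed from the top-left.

The receptive field on the input at this output position is [5 / 12 / 11]. Elementwise product with the kernel and sum: 5·-1 + 12·-1 + 11·1.

-6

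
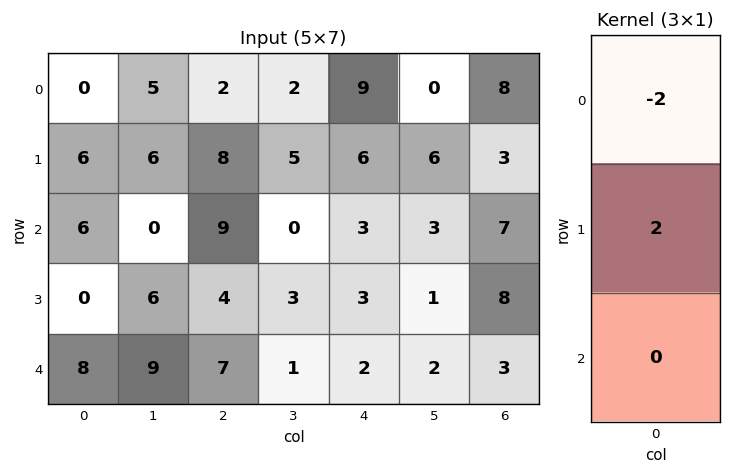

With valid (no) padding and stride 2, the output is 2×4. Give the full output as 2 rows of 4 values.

Output[0,0]: The receptive field on the input at this output position is [0 / 6 / 6]. Elementwise product with the kernel and sum: 0·-2 + 6·2.

12 12 -6 -10
-12 -10 0 2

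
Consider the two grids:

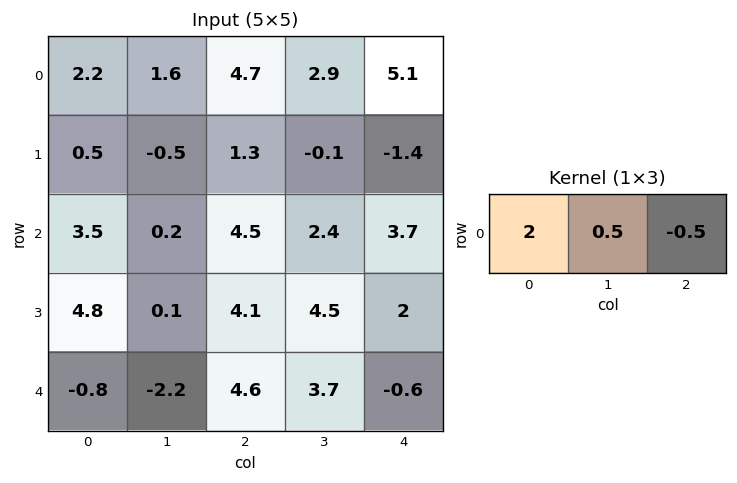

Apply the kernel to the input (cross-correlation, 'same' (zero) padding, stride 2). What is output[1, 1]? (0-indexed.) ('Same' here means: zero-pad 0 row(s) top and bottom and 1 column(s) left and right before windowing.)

1.45

The receptive field on the zero-padded input at this output position is [0.2 4.5 2.4]. Elementwise product with the kernel and sum: 0.2·2 + 4.5·0.5 + 2.4·-0.5.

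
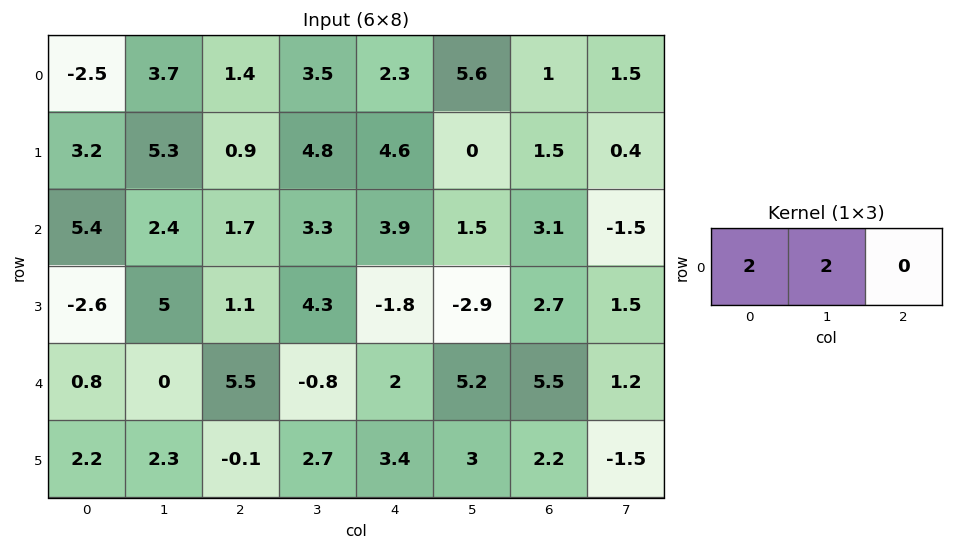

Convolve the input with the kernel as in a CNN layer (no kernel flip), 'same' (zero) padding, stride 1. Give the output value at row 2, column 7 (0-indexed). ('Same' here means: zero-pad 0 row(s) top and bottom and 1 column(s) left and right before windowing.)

3.2

The receptive field on the zero-padded input at this output position is [3.1 -1.5 0]. Elementwise product with the kernel and sum: 3.1·2 + -1.5·2.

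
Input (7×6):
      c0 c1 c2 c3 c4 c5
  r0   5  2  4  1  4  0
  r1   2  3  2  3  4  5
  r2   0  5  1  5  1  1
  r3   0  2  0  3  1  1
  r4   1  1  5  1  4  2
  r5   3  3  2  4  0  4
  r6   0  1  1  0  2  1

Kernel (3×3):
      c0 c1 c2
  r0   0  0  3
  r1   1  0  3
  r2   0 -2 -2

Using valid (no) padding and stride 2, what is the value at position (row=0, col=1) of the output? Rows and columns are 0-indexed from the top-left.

14

The receptive field on the input at this output position is [4 1 4 / 2 3 4 / 1 5 1]. Elementwise product with the kernel and sum: 4·3 + 2·1 + 4·3 + 5·-2 + 1·-2.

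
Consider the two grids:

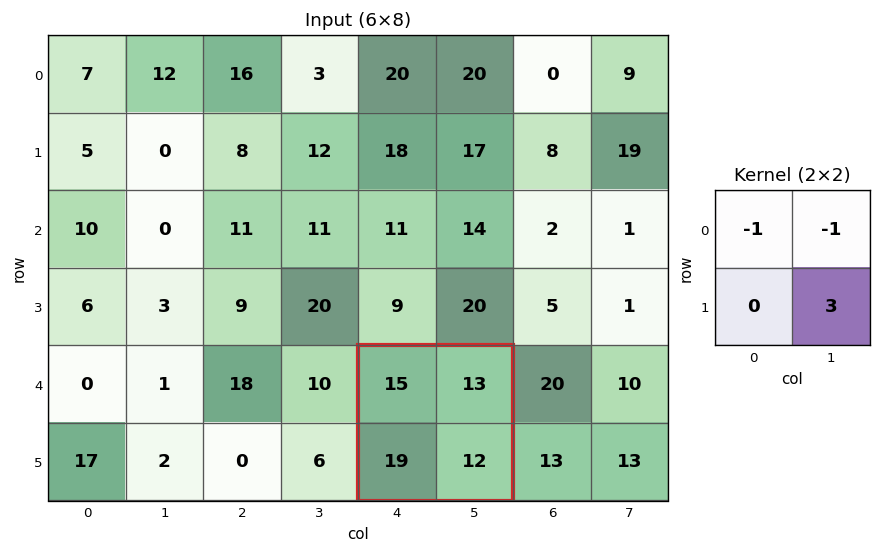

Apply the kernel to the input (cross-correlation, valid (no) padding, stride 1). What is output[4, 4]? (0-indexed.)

8

The receptive field on the input at this output position is [15 13 / 19 12]. Elementwise product with the kernel and sum: 15·-1 + 13·-1 + 12·3.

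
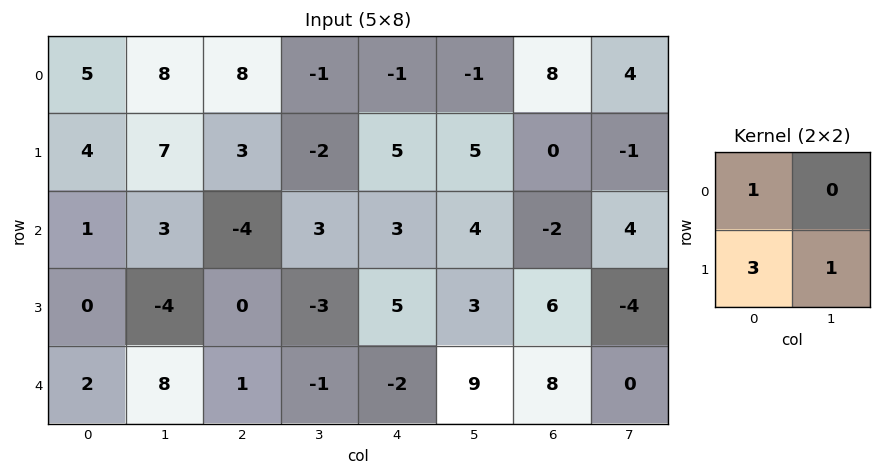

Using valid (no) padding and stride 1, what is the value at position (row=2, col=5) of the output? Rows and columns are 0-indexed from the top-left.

The receptive field on the input at this output position is [4 -2 / 3 6]. Elementwise product with the kernel and sum: 4·1 + 3·3 + 6·1.

19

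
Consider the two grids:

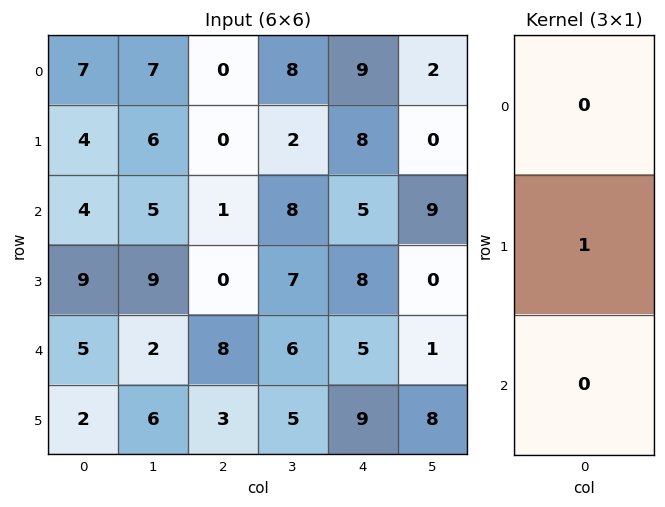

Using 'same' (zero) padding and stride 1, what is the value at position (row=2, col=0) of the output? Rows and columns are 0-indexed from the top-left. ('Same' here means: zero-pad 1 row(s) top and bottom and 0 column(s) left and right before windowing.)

4

The receptive field on the zero-padded input at this output position is [4 / 4 / 9]. Elementwise product with the kernel and sum: 4·1.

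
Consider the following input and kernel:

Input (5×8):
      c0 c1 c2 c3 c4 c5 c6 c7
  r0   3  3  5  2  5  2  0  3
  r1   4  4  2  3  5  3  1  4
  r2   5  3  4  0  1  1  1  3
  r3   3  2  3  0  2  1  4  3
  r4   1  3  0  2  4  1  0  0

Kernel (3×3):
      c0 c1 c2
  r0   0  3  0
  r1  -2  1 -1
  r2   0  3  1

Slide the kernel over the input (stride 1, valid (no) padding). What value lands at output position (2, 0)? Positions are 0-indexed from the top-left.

The receptive field on the input at this output position is [5 3 4 / 3 2 3 / 1 3 0]. Elementwise product with the kernel and sum: 3·3 + 3·-2 + 2·1 + 3·-1 + 3·3 + 0·1.

11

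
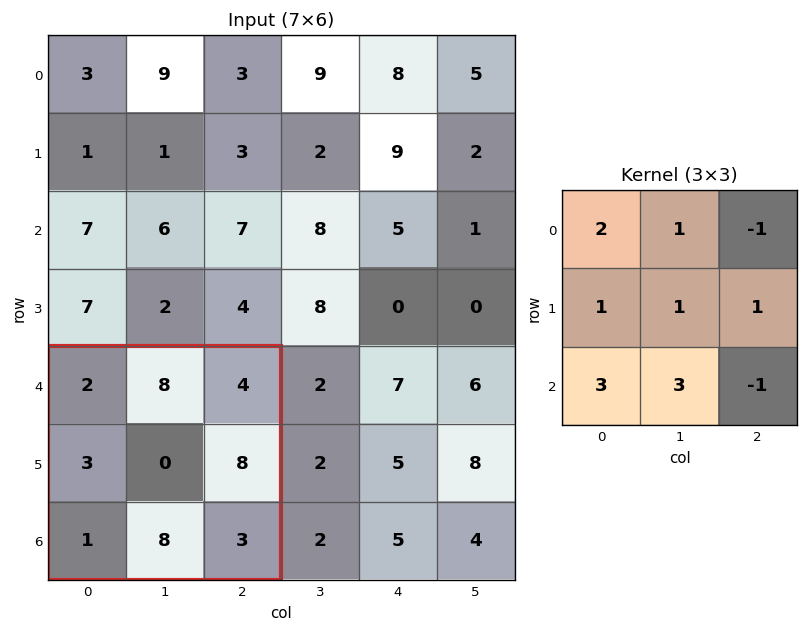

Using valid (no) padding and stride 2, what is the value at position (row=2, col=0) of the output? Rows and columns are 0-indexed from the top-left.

43

The receptive field on the input at this output position is [2 8 4 / 3 0 8 / 1 8 3]. Elementwise product with the kernel and sum: 2·2 + 8·1 + 4·-1 + 3·1 + 0·1 + 8·1 + 1·3 + 8·3 + 3·-1.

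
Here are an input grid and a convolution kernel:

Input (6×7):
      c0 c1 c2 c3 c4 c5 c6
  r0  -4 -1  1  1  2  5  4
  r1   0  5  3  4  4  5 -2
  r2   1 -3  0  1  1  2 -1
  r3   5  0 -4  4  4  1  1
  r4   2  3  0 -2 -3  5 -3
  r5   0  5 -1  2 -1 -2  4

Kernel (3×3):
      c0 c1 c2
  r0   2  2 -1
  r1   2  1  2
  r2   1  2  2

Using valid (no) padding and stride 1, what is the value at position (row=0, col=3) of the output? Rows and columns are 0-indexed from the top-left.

The receptive field on the input at this output position is [1 2 5 / 4 4 5 / 1 1 2]. Elementwise product with the kernel and sum: 1·2 + 2·2 + 5·-1 + 4·2 + 4·1 + 5·2 + 1·1 + 1·2 + 2·2.

30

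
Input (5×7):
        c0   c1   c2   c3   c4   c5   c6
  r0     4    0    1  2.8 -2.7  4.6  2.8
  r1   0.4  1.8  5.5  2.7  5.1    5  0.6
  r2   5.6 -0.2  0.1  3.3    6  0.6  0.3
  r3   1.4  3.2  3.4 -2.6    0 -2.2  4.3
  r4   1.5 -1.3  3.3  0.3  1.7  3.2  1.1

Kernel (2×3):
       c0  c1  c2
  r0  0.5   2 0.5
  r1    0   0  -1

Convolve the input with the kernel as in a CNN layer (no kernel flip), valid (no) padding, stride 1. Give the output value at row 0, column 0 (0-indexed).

The receptive field on the input at this output position is [4 0 1 / 0.4 1.8 5.5]. Elementwise product with the kernel and sum: 4·0.5 + 0·2 + 1·0.5 + 5.5·-1.

-3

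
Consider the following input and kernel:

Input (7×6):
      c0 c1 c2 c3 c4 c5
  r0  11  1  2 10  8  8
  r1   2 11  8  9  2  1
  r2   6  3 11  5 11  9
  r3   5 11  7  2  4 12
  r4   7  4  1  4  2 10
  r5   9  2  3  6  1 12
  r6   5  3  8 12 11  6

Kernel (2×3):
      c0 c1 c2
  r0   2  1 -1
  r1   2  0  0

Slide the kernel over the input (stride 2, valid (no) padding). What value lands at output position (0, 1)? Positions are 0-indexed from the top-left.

The receptive field on the input at this output position is [2 10 8 / 8 9 2]. Elementwise product with the kernel and sum: 2·2 + 10·1 + 8·-1 + 8·2.

22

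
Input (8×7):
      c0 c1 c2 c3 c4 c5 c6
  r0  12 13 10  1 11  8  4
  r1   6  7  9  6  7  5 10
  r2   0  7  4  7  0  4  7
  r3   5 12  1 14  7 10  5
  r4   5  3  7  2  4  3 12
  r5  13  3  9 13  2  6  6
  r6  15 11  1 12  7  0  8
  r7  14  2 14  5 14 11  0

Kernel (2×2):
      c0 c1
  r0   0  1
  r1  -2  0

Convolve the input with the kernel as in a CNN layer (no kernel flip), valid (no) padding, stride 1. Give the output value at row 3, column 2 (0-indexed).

The receptive field on the input at this output position is [1 14 / 7 2]. Elementwise product with the kernel and sum: 14·1 + 7·-2.

0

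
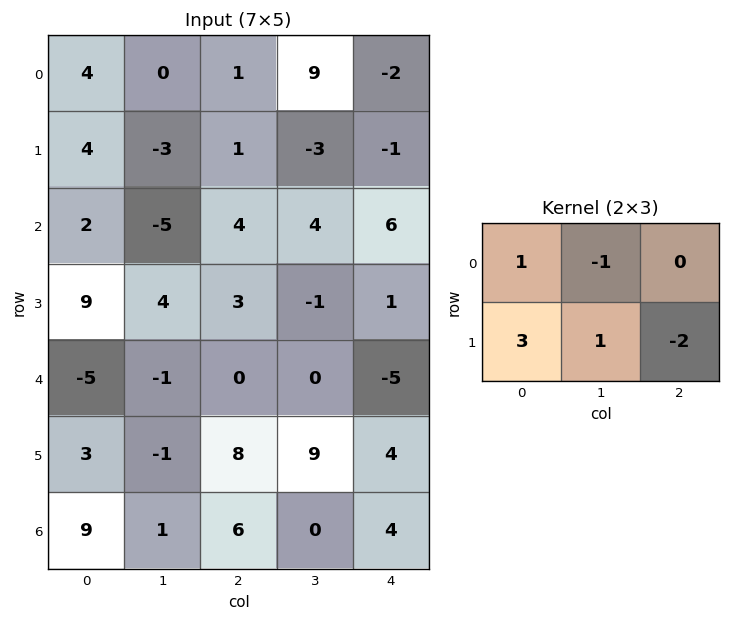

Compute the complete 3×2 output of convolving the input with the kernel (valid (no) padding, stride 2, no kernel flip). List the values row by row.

Output[0,0]: The receptive field on the input at this output position is [4 0 1 / 4 -3 1]. Elementwise product with the kernel and sum: 4·1 + 0·-1 + 4·3 + -3·1 + 1·-2.
Output[0,1]: The receptive field on the input at this output position is [1 9 -2 / 1 -3 -1]. Elementwise product with the kernel and sum: 1·1 + 9·-1 + 1·3 + -3·1 + -1·-2.

11 -6
32 6
-12 25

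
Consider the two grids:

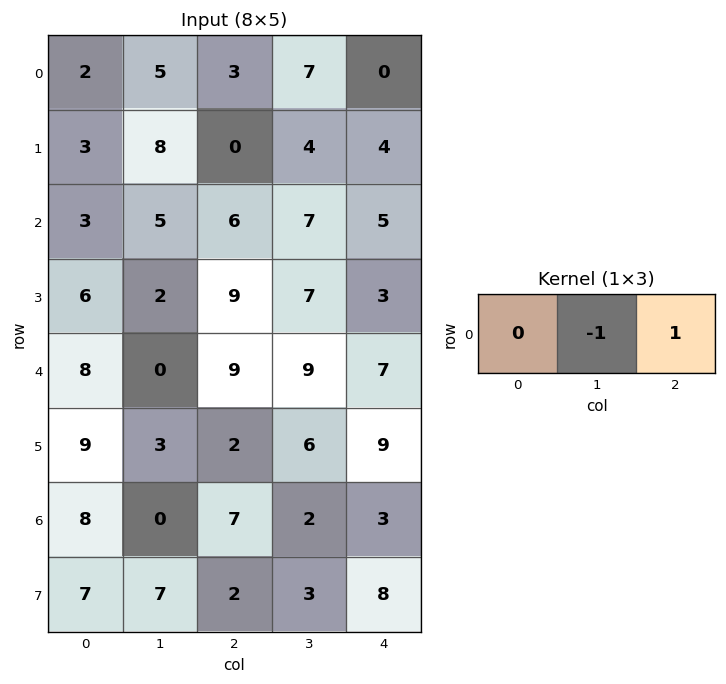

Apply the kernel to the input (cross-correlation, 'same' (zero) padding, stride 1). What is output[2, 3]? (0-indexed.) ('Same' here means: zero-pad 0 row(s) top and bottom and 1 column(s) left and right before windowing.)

The receptive field on the zero-padded input at this output position is [6 7 5]. Elementwise product with the kernel and sum: 7·-1 + 5·1.

-2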